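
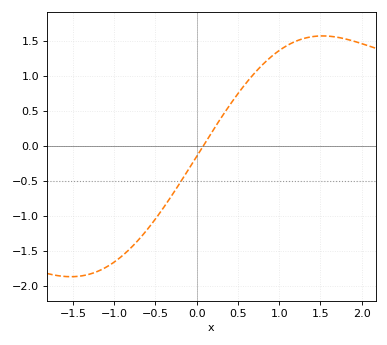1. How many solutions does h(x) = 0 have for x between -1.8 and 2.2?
1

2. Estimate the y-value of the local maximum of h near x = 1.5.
1.57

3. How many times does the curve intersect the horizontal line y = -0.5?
1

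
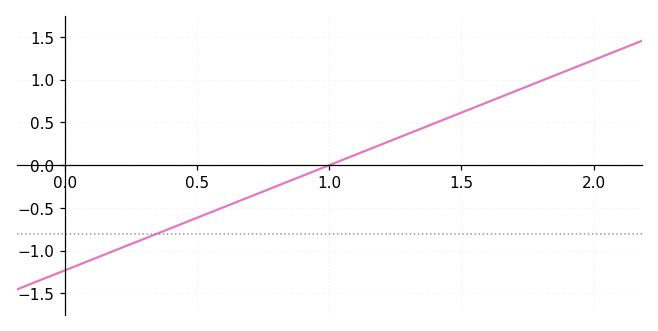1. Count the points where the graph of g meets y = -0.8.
1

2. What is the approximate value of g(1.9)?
1.11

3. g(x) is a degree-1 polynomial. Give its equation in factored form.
y = 1.23(x - 1)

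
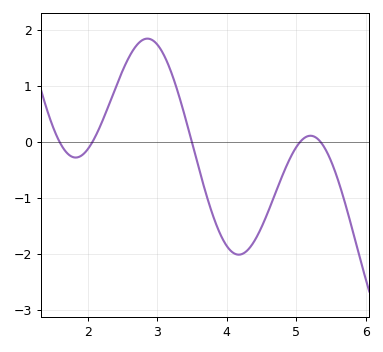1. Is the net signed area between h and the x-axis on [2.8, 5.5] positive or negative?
negative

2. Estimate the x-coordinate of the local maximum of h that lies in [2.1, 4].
2.86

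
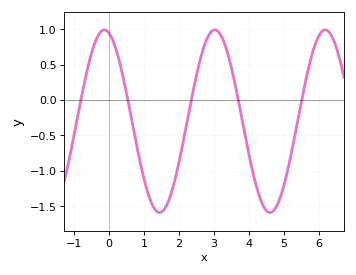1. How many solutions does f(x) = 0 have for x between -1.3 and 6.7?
5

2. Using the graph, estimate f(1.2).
-1.45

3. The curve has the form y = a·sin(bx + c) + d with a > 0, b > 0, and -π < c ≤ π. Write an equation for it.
y = 1.29sin(2x + 1.8) - 0.3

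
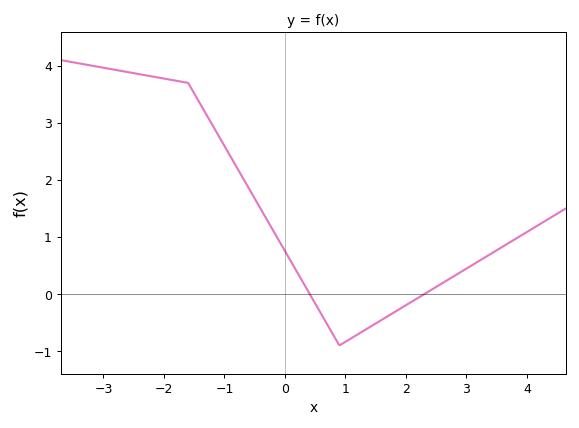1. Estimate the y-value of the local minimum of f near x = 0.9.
-0.9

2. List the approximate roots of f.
0.4, 2.4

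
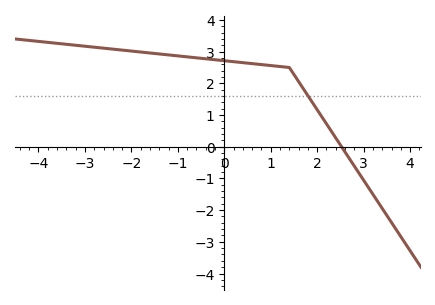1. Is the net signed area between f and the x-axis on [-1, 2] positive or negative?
positive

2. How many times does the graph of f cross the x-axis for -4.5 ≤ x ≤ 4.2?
1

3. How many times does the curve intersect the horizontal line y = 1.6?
1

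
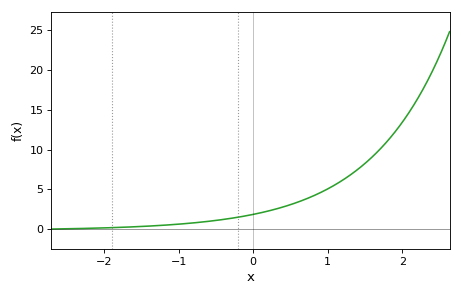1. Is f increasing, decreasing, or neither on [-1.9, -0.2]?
increasing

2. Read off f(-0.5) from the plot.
1.08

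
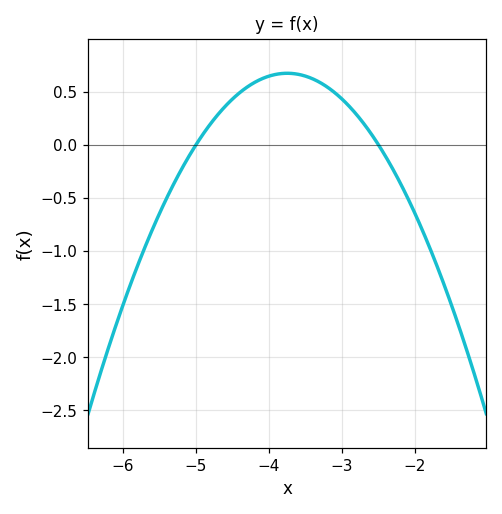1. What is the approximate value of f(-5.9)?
-1.32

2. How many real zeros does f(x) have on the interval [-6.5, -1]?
2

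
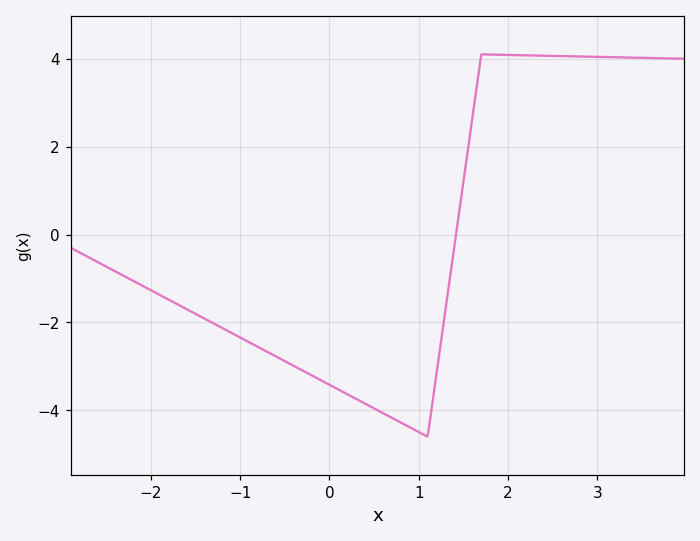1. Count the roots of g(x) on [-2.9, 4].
1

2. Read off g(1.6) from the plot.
2.65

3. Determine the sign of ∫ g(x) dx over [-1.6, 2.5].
negative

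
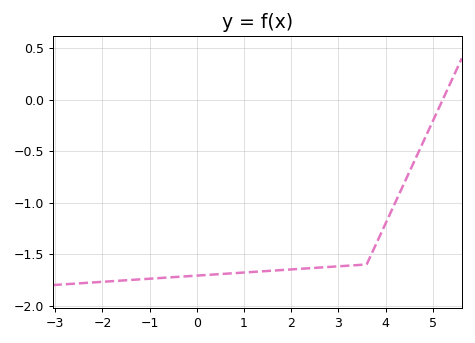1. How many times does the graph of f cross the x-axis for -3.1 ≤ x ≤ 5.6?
1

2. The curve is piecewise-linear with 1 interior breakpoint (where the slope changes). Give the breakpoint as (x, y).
(3.6, -1.6)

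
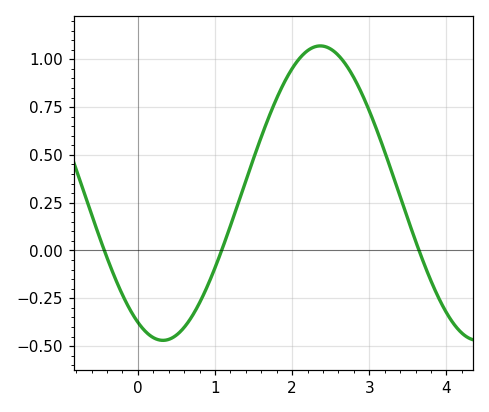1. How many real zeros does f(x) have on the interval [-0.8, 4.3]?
3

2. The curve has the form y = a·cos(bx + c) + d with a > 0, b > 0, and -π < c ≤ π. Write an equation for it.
y = 0.77cos(1.5x + 2.6) + 0.3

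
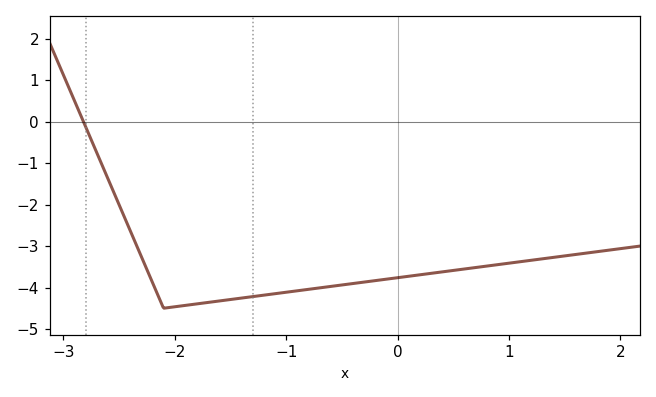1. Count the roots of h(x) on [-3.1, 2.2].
1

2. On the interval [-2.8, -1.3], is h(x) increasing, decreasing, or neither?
neither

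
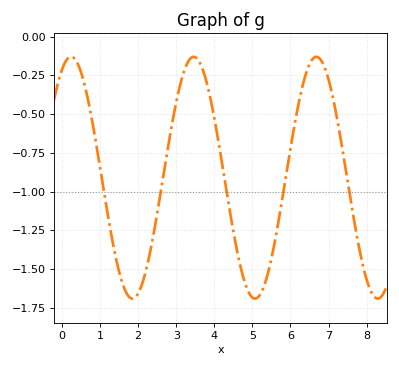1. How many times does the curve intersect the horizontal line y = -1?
5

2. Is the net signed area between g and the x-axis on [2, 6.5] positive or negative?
negative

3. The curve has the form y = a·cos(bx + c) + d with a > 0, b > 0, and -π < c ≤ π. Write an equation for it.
y = 0.78cos(1.9x - 0.46) - 0.91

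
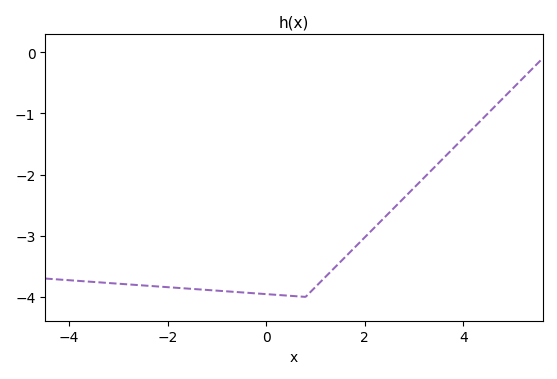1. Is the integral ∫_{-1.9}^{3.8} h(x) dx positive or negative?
negative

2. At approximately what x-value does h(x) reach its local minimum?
0.8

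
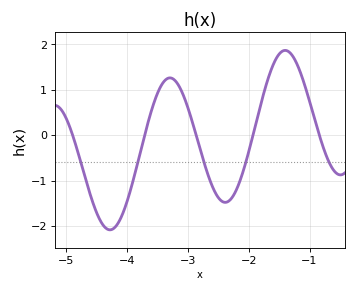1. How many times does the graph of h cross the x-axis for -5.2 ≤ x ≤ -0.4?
5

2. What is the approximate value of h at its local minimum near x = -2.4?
-1.5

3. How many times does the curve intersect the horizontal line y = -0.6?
5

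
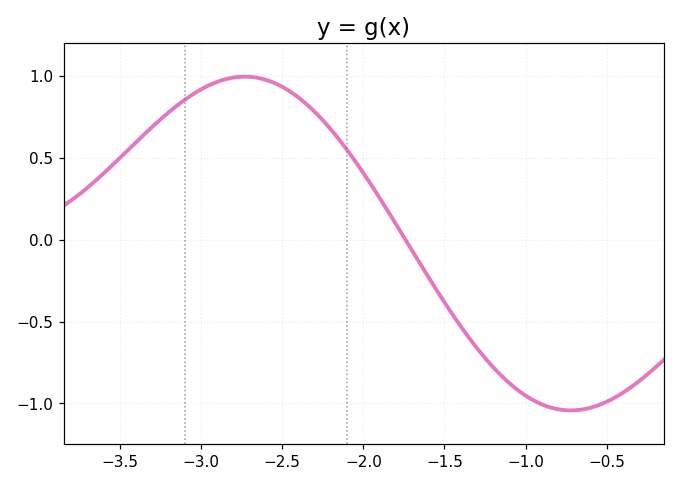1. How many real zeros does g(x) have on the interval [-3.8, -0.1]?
1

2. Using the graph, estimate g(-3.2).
0.8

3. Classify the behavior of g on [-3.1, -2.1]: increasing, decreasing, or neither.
neither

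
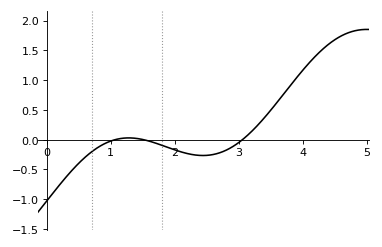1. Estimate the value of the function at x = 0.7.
-0.205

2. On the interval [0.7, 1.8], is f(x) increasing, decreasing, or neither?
neither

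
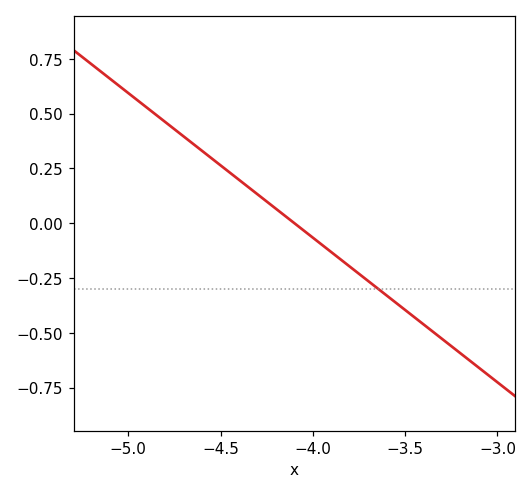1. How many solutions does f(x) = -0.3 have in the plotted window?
1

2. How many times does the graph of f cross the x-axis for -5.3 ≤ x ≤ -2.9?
1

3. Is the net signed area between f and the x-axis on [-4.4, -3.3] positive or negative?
negative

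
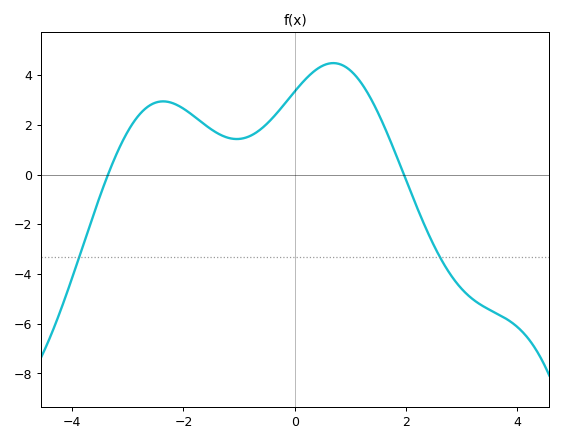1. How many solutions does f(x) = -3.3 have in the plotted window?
2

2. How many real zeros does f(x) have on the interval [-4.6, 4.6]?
2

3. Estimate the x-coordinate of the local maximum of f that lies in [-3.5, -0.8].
-2.4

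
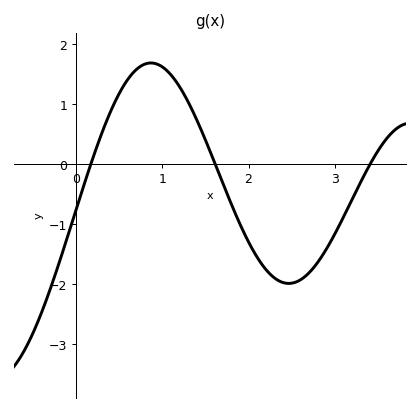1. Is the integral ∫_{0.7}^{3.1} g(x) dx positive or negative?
negative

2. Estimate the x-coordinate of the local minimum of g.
2.5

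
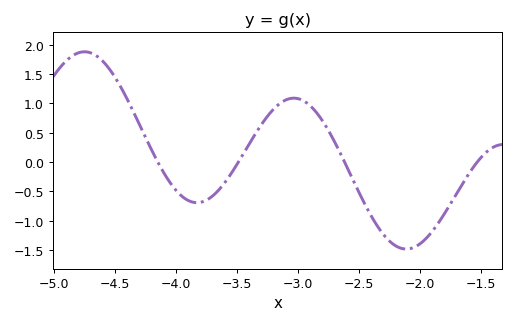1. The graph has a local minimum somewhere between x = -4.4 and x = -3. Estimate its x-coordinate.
-3.83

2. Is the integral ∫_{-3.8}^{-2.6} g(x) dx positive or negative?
positive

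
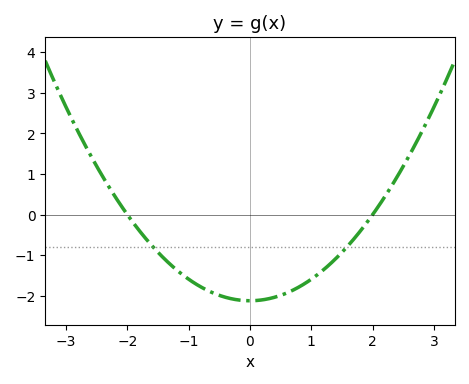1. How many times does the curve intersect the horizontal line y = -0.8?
2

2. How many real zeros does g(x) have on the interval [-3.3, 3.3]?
2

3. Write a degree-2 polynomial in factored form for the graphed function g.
y = 0.53(x + 2)(x - 2)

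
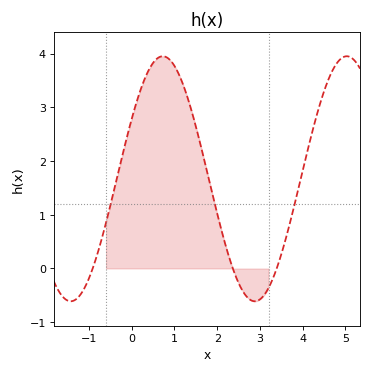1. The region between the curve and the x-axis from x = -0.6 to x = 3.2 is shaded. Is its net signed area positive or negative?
positive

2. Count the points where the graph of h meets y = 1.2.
3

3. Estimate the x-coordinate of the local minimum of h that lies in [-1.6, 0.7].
-1.42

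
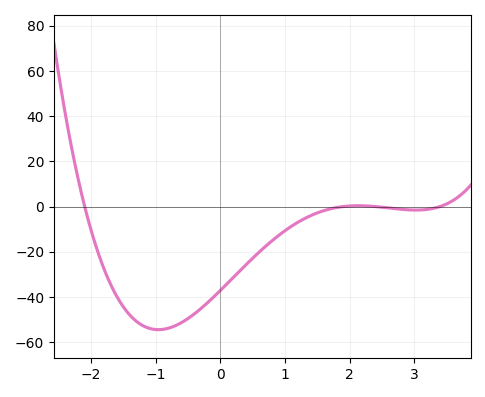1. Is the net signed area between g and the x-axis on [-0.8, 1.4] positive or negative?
negative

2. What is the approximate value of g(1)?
-10.7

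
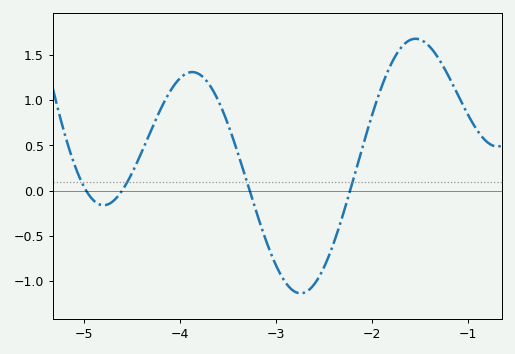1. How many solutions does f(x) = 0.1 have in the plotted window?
4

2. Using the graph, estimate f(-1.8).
1.4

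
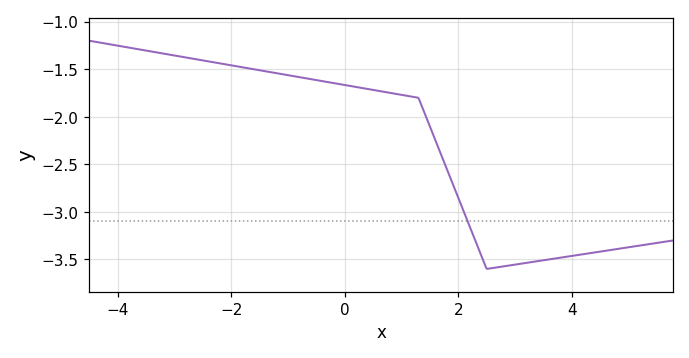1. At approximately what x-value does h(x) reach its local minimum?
2.6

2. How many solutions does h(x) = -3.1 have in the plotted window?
1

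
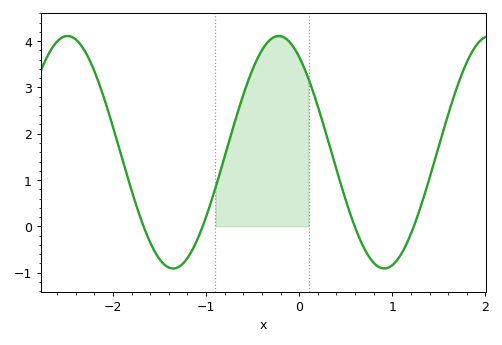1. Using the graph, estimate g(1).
-0.839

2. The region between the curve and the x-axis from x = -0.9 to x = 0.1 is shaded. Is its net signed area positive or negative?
positive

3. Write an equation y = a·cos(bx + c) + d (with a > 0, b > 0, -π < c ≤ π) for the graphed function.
y = 2.51cos(2.77x + 0.61) + 1.6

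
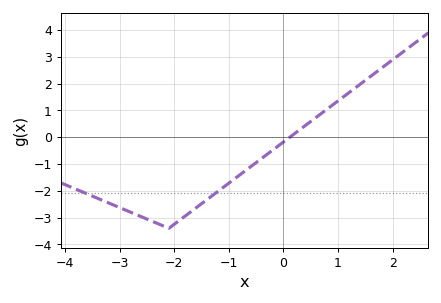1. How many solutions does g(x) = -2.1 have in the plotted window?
2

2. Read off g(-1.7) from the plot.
-2.79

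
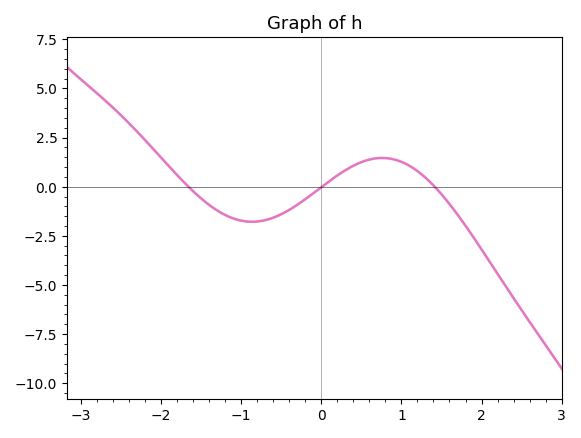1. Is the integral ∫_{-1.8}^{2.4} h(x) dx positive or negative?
negative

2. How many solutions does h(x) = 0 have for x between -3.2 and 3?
3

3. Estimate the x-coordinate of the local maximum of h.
0.8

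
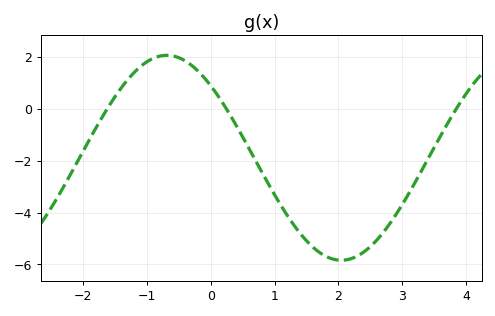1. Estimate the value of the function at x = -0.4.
1.8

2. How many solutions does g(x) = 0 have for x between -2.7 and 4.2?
3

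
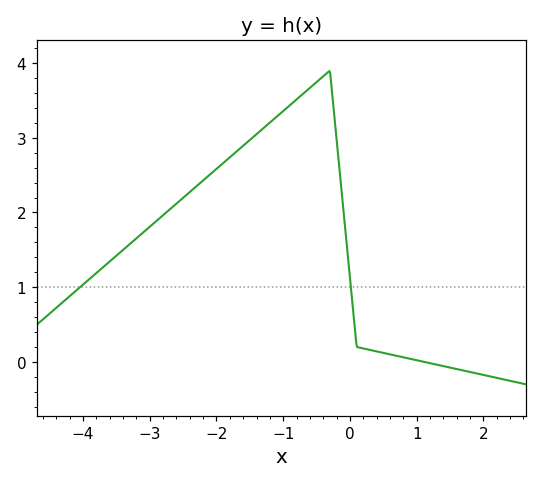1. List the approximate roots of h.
1.12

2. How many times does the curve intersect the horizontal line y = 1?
2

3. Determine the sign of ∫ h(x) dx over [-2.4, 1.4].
positive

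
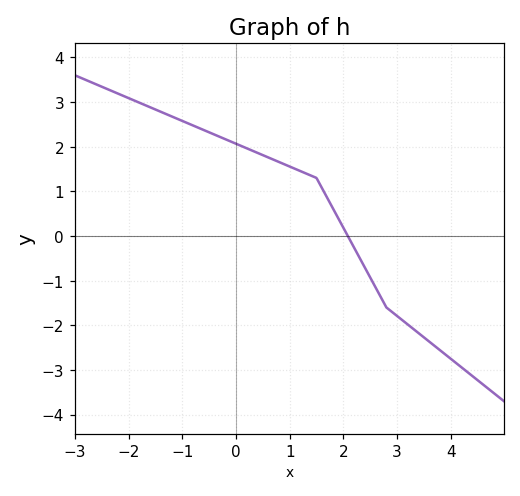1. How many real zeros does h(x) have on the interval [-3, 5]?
1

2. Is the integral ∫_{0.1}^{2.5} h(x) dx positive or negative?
positive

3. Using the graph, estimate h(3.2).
-1.98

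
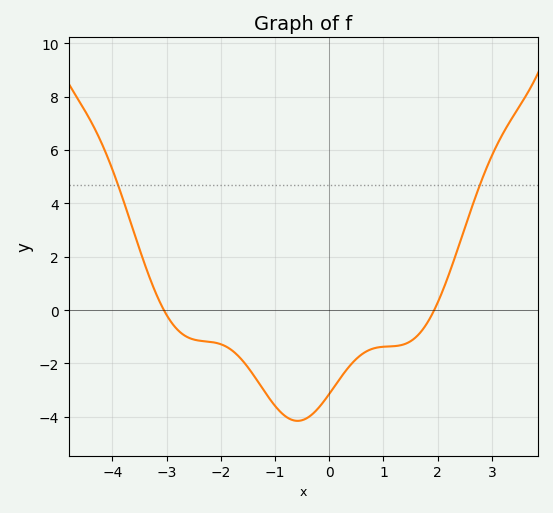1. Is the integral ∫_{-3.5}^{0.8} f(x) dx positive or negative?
negative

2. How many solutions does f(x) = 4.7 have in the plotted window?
2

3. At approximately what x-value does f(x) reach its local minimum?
-0.6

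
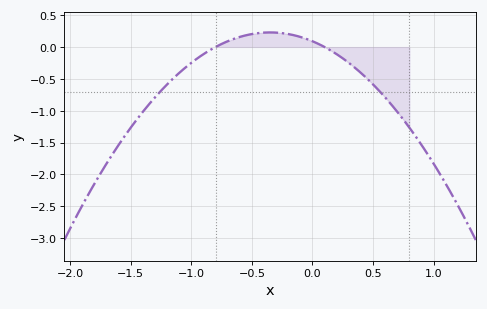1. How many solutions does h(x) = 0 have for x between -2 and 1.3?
2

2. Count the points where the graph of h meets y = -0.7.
2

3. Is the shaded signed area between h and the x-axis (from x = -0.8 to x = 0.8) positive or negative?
negative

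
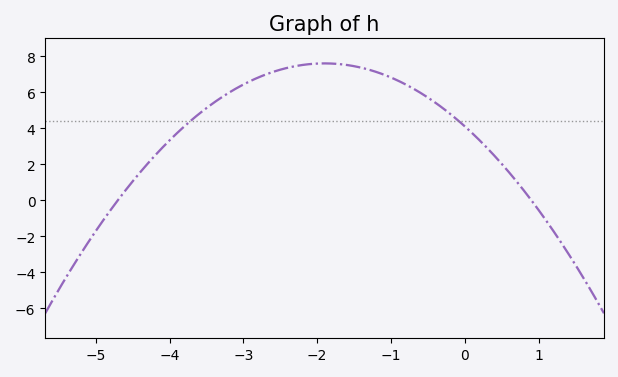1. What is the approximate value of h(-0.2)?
4.8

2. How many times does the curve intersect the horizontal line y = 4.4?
2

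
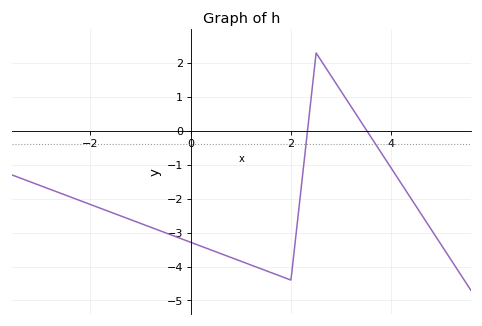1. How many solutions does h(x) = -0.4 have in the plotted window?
2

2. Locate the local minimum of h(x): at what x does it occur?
2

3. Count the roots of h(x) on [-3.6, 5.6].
2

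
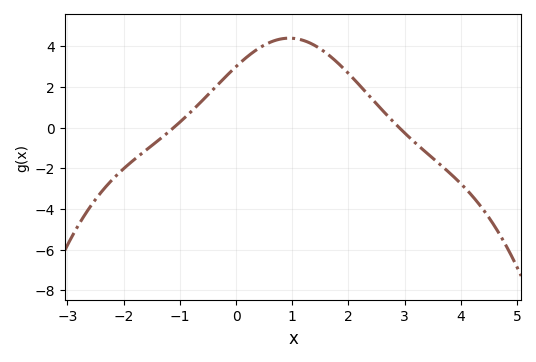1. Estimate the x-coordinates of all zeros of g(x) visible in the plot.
-1.2, 3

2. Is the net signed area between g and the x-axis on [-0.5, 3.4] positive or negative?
positive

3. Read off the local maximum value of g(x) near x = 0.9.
4.4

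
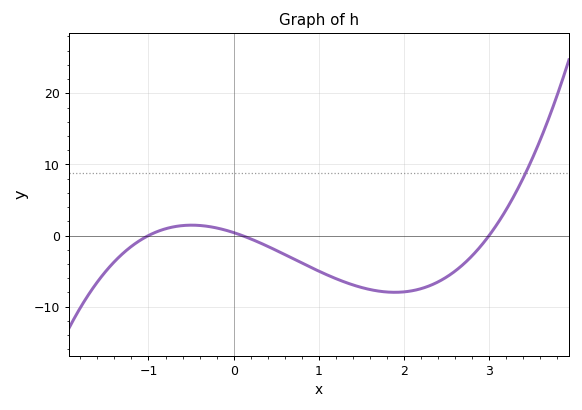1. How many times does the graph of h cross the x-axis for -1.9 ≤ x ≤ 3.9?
3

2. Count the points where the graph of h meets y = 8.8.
1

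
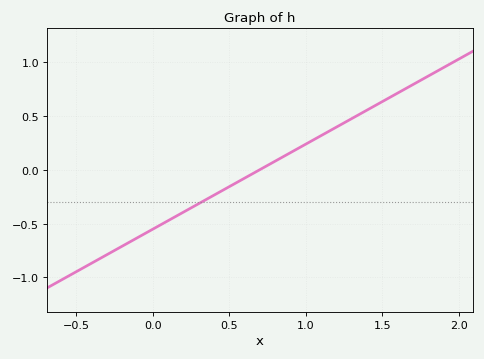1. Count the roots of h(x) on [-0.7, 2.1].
1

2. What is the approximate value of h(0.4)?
-0.237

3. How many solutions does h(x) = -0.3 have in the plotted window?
1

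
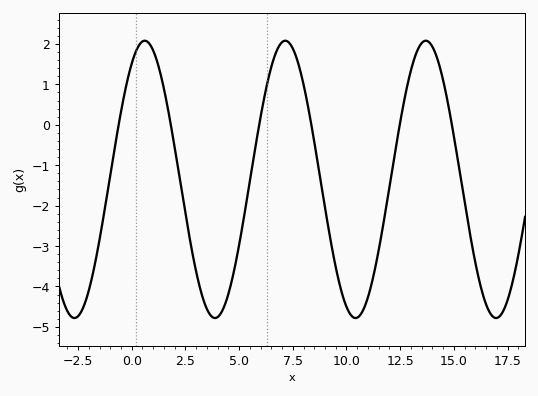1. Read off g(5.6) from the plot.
-1.1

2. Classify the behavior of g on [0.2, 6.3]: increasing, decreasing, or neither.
neither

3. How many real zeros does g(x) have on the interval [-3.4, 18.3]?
6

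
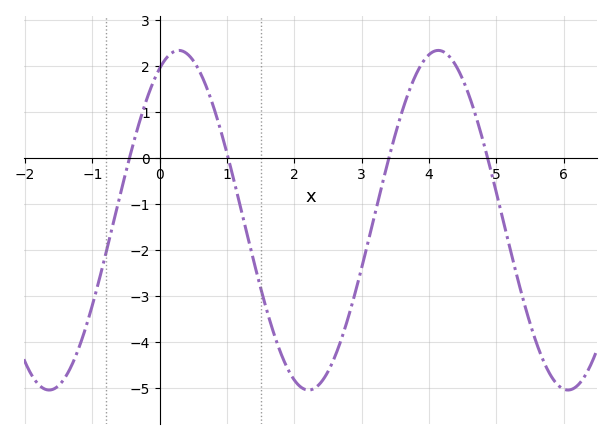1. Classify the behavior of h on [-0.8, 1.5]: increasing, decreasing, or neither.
neither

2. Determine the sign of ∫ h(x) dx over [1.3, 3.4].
negative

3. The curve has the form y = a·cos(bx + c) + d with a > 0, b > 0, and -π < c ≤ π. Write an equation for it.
y = 3.69cos(1.63x - 0.462) - 1.35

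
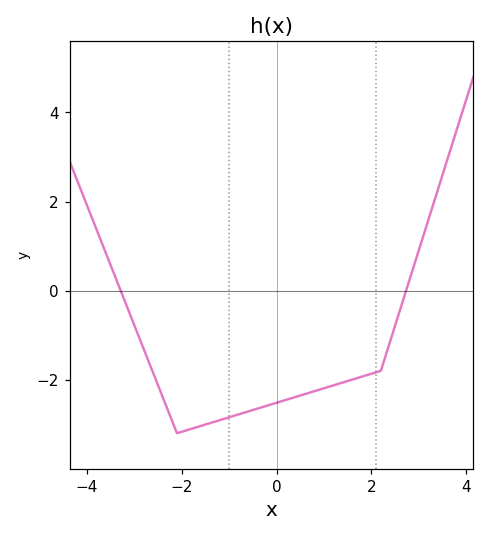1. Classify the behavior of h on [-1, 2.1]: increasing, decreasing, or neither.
increasing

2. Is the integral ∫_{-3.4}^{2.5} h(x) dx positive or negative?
negative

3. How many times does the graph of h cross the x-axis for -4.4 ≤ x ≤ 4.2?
2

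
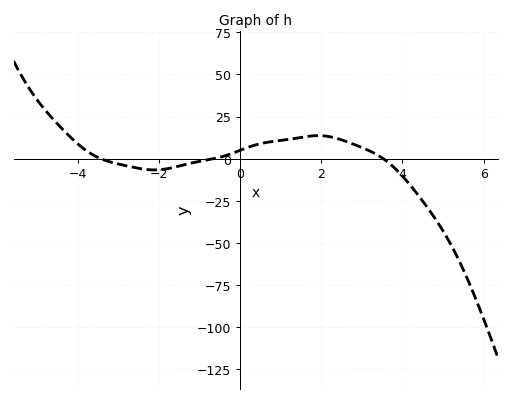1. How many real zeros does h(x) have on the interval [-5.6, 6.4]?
3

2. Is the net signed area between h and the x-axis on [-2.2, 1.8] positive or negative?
positive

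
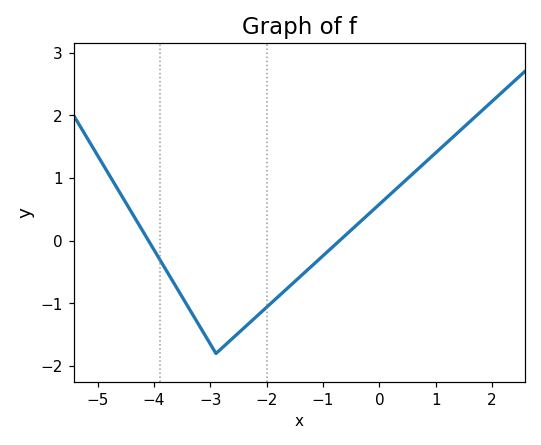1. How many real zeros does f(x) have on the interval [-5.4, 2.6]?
2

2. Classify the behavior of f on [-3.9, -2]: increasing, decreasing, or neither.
neither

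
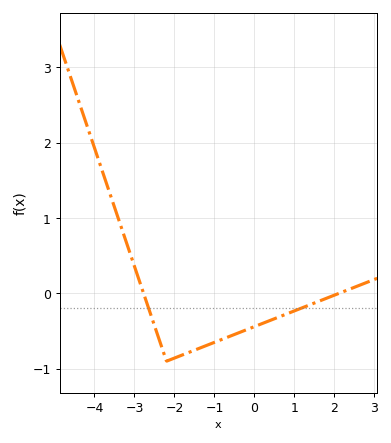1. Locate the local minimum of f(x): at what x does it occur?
-2.2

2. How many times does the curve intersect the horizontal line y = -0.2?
2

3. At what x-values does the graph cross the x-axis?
-2.77, 2.11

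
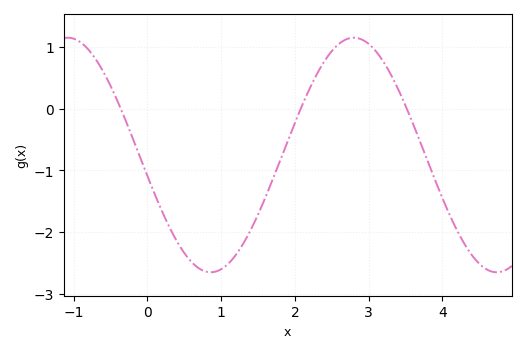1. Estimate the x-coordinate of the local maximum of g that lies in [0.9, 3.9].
2.8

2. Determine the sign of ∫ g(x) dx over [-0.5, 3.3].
negative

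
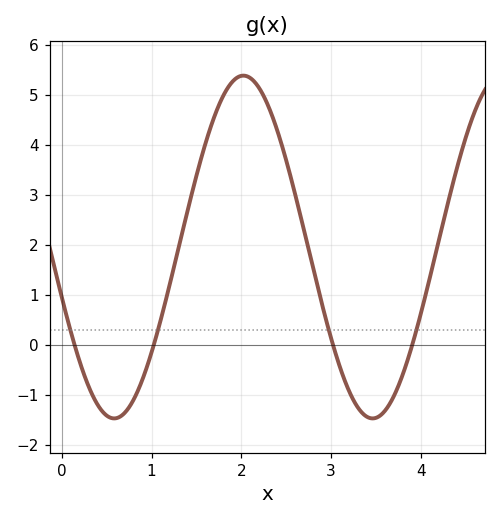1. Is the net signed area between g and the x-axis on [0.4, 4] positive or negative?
positive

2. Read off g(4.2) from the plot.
2.07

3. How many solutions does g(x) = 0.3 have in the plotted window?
4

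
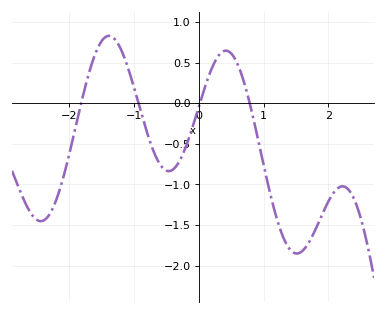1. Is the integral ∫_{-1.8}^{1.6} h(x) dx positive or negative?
negative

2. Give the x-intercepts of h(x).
-1.81, -0.926, 0.02, 0.787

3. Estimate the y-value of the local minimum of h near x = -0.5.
-0.837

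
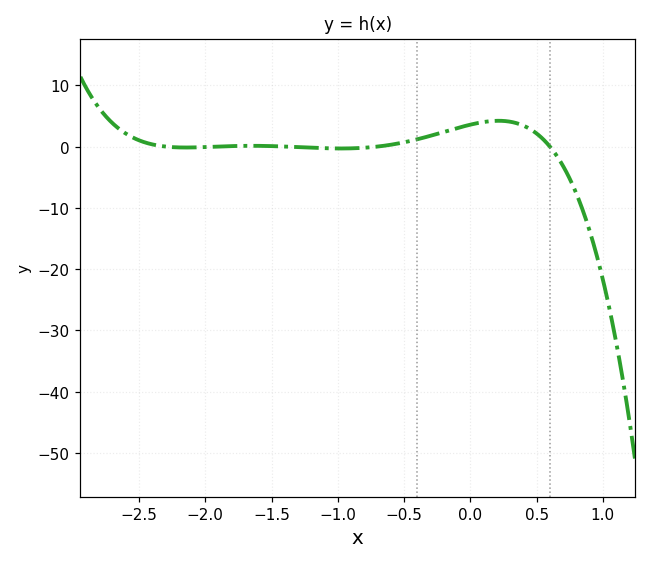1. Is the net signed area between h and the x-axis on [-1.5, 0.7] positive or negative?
positive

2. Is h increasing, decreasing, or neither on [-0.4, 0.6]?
neither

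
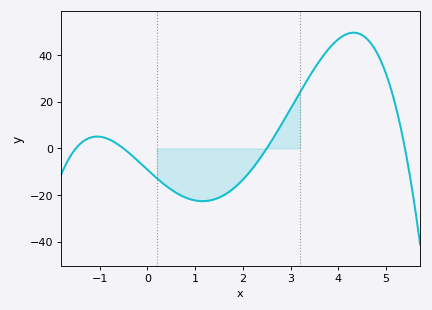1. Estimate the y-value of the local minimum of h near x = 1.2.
-22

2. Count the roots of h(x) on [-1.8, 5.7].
4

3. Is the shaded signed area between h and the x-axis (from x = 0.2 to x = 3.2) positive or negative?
negative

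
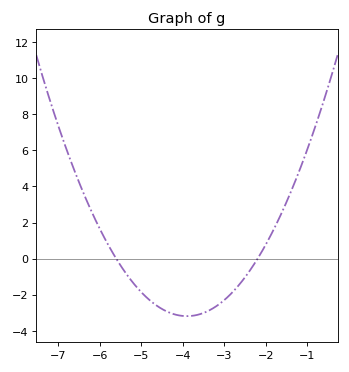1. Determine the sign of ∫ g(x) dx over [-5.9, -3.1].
negative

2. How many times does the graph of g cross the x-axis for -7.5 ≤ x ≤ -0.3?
2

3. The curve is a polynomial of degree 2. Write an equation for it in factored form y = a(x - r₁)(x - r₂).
y = 1.1(x + 5.6)(x + 2.2)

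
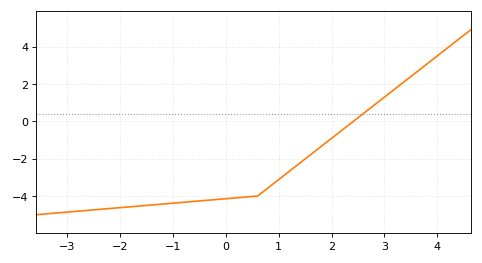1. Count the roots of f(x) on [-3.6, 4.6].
1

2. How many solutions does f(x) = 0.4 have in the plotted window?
1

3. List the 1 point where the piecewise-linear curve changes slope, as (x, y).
(0.6, -4)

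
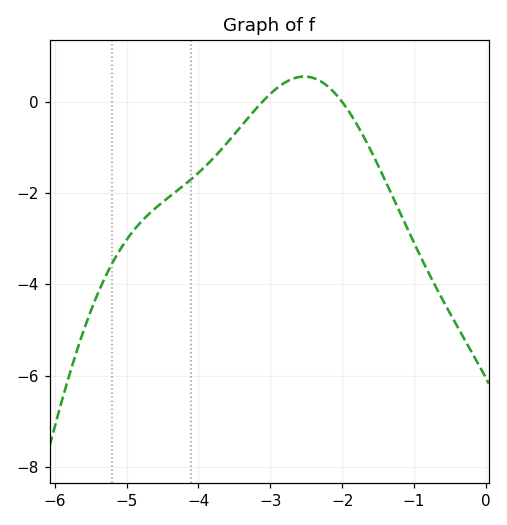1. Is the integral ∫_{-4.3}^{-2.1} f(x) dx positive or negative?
negative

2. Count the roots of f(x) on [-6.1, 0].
2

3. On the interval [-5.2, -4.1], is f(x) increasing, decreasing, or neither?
increasing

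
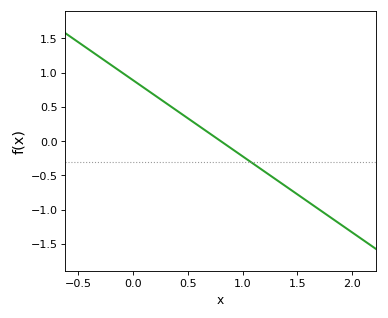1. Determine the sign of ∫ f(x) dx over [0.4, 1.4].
negative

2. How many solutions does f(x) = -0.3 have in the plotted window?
1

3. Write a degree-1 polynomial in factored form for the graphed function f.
y = -1.11(x - 0.8)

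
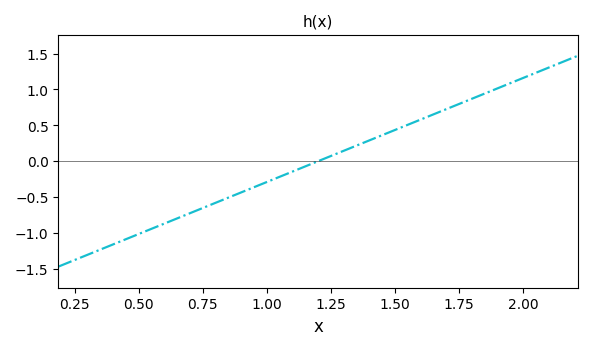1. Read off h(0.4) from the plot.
-1.16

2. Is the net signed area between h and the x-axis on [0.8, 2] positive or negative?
positive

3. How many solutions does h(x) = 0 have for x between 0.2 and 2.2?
1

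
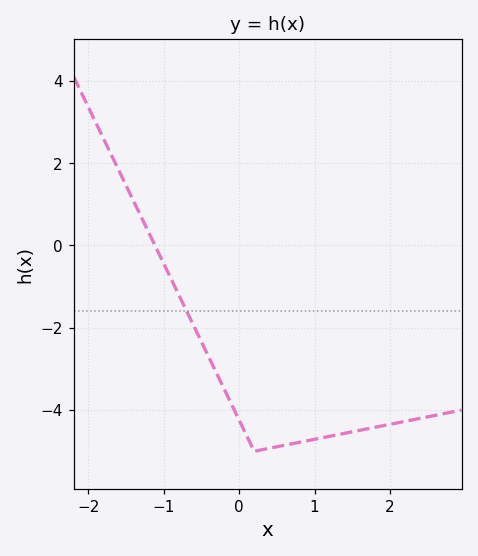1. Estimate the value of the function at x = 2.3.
-4.2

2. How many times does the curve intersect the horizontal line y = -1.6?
1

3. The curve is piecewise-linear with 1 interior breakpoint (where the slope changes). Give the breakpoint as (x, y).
(0.2, -5)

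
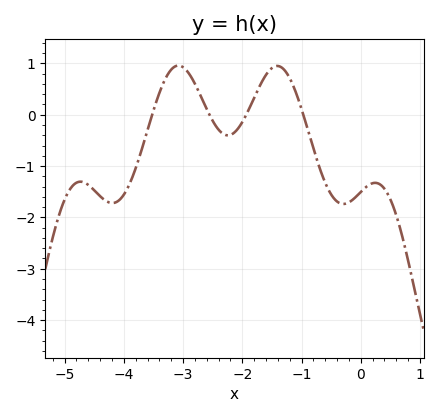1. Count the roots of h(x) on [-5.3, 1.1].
4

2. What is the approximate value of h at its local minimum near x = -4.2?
-1.72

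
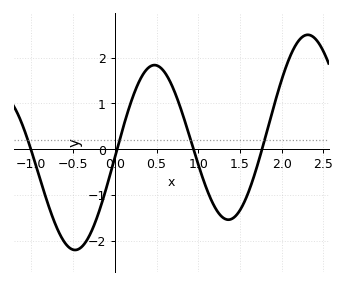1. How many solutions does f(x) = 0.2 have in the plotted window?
4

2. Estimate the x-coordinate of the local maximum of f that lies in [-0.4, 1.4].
0.5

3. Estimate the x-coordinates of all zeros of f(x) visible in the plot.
-1, 0, 0.9, 1.8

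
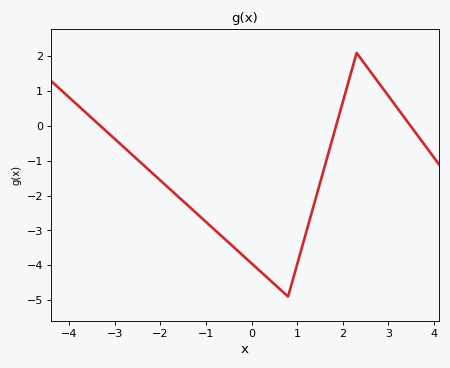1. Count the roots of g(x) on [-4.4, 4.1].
3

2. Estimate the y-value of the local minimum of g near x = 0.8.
-4.9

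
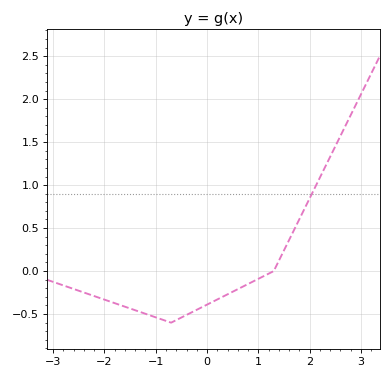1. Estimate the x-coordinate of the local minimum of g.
-0.7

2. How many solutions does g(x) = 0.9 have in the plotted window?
1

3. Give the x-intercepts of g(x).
1.3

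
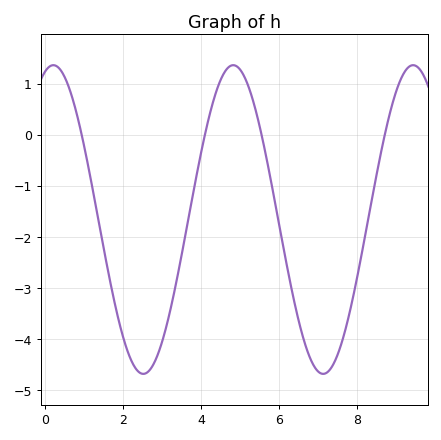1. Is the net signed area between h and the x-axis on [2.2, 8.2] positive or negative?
negative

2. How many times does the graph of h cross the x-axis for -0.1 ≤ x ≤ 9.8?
4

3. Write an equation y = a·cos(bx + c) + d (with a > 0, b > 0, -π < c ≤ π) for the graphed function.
y = 3.02cos(1.4x - 0.28) - 1.66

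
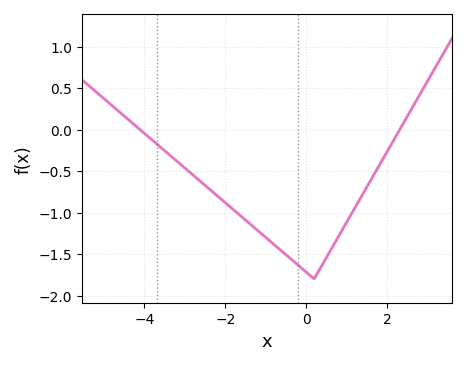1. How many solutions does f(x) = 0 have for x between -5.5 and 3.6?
2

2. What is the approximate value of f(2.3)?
-0.017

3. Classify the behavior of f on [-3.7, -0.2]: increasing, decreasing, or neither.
decreasing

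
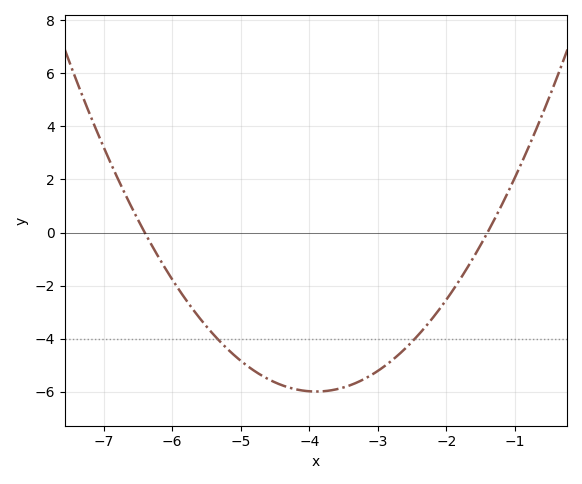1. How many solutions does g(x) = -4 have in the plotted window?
2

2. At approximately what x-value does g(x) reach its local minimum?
-3.9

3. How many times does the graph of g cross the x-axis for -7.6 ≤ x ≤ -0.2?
2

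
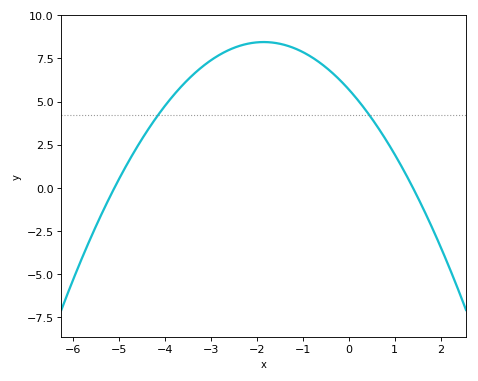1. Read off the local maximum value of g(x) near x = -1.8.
8.4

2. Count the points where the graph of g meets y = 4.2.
2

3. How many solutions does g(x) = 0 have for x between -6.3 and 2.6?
2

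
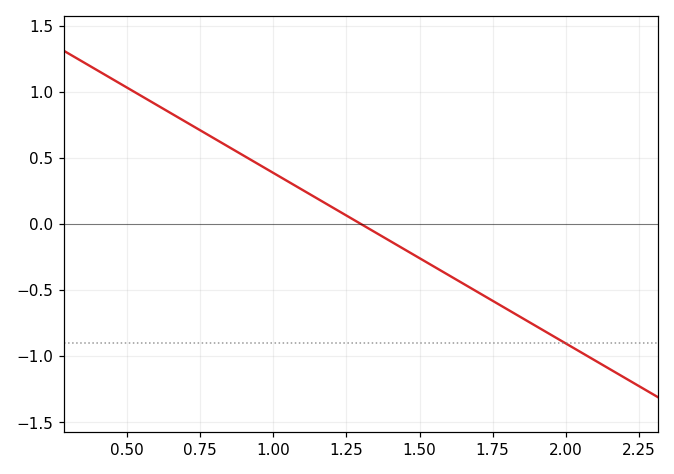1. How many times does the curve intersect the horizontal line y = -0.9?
1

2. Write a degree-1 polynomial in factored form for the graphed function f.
y = -1.29(x - 1.3)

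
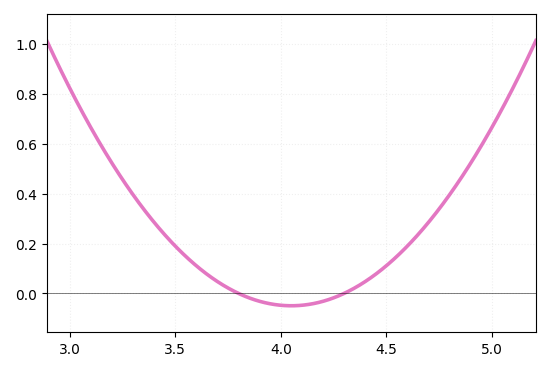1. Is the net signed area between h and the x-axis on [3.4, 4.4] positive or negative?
positive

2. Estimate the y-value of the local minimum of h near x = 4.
-0.049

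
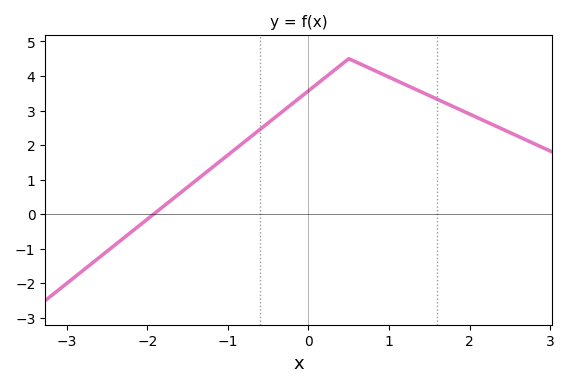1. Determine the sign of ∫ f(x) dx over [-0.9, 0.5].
positive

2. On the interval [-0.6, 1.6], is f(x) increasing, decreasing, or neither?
neither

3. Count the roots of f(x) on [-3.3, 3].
1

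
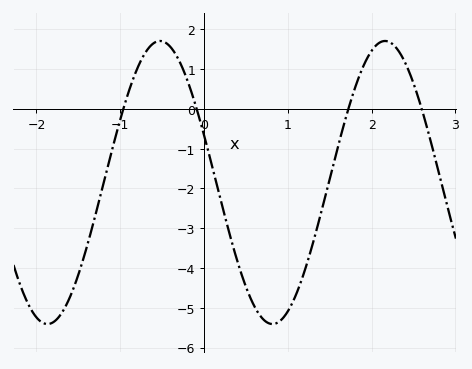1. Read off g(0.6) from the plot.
-5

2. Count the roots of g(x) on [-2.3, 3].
4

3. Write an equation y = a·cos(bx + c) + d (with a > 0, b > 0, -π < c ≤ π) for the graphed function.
y = 3.56cos(2.3x + 1.2) - 1.85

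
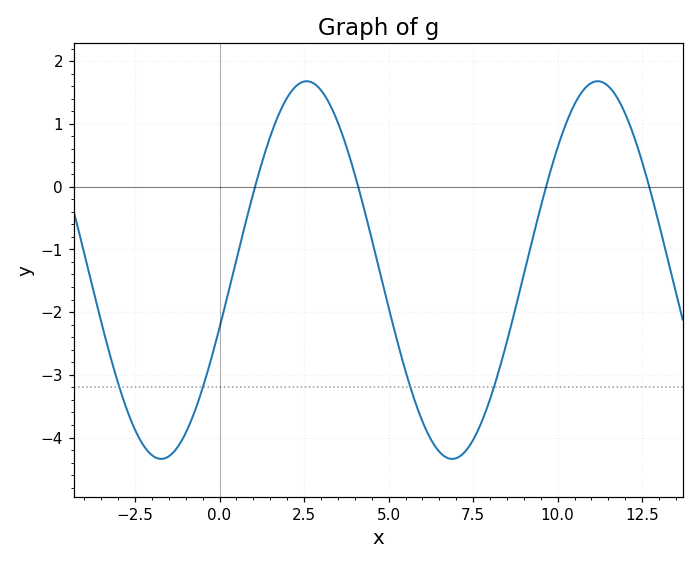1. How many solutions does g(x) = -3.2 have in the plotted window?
4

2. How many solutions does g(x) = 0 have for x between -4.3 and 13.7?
4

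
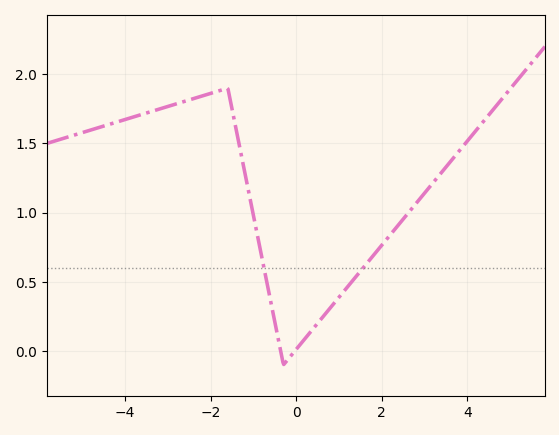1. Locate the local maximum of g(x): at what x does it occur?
-1.6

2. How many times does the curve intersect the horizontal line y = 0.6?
2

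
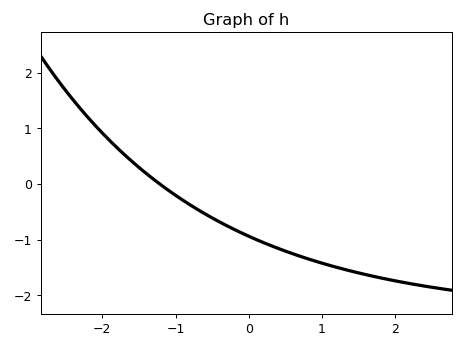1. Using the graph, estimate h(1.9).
-1.72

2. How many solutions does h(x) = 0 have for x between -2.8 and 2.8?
1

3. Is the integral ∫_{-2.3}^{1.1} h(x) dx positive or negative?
negative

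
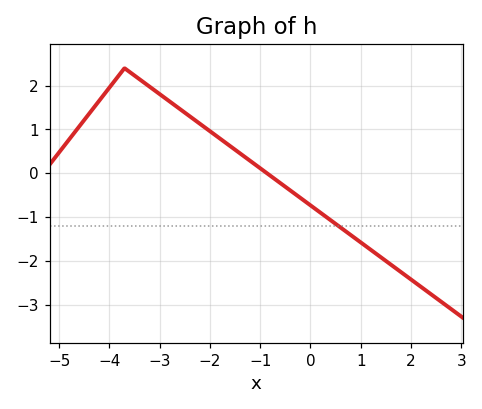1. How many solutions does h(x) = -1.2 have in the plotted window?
1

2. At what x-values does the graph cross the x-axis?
-0.8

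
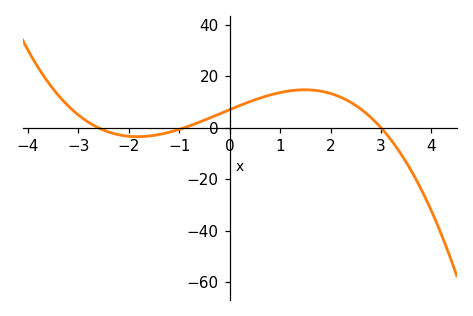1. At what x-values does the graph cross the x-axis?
-2.6, -0.8, 3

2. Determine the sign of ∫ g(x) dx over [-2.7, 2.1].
positive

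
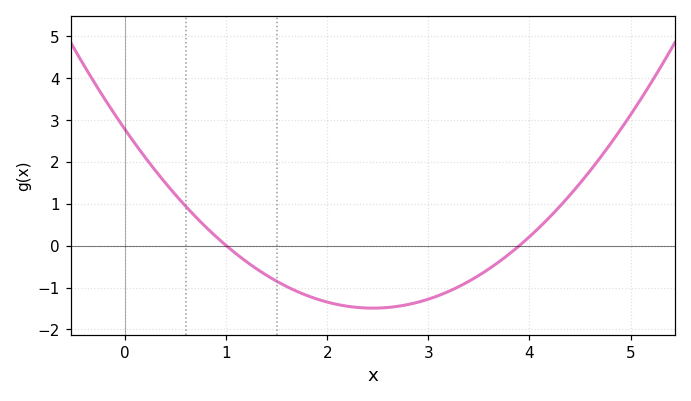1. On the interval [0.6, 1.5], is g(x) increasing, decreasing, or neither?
decreasing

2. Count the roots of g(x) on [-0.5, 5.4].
2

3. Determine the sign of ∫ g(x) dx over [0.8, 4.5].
negative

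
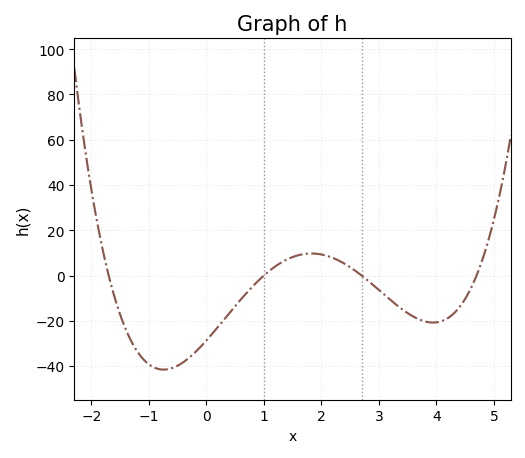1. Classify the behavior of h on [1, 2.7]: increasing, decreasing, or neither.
neither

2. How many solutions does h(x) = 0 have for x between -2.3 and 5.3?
4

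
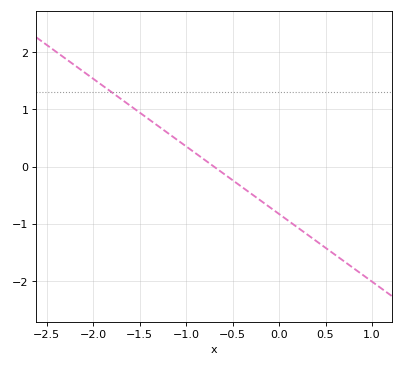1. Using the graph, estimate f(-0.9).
0.2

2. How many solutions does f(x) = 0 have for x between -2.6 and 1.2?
1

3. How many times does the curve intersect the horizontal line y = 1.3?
1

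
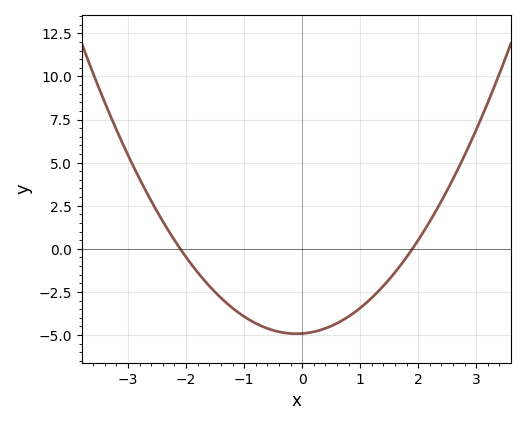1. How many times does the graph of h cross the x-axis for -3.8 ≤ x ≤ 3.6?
2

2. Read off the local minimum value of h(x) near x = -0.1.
-4.92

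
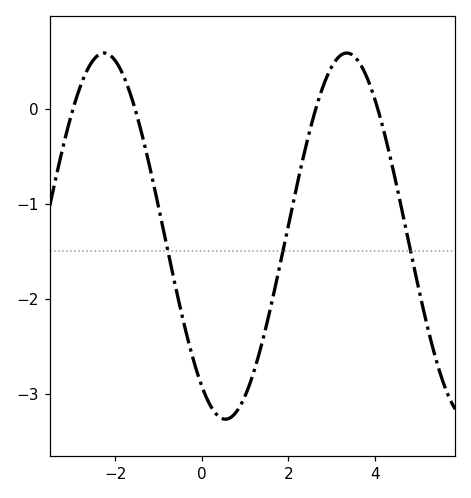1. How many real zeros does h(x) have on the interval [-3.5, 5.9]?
4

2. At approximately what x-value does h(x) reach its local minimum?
0.548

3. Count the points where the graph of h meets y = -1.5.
3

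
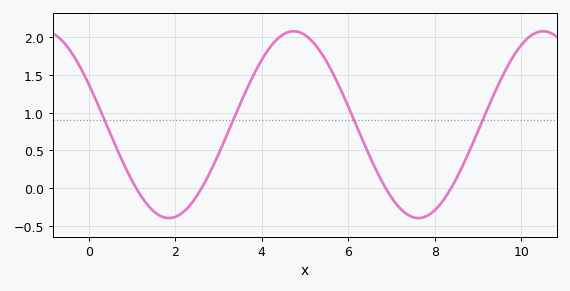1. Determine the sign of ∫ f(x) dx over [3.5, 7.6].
positive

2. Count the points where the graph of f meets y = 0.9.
4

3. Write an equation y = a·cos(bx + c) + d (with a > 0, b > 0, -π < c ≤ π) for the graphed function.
y = 1.24cos(1.09x + 1.12) + 0.84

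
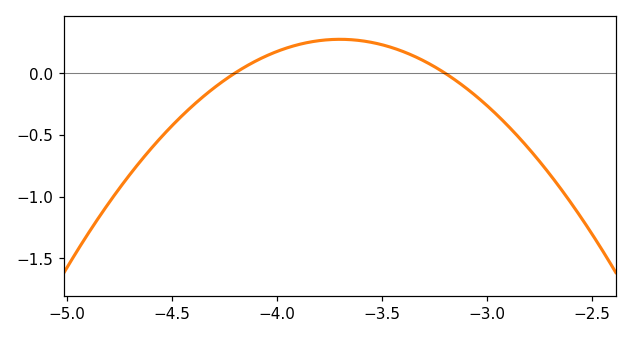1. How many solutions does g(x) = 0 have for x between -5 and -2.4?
2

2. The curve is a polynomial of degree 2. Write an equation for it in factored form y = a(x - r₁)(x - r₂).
y = -1.09(x + 4.2)(x + 3.2)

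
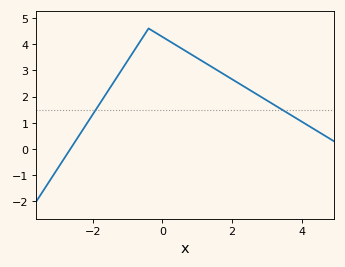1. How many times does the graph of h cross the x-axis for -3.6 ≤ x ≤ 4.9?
1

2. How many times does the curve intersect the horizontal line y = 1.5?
2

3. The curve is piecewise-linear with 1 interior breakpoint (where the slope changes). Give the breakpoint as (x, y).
(-0.4, 4.6)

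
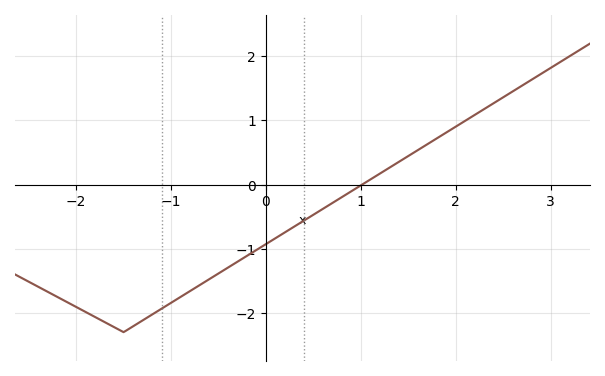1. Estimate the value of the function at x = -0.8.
-1.66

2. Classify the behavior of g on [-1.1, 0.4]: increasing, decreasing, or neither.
increasing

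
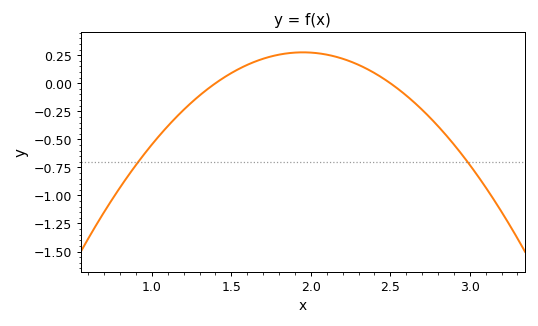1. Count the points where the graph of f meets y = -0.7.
2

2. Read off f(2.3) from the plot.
0.164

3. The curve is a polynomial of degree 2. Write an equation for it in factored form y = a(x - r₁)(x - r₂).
y = -0.91(x - 1.4)(x - 2.5)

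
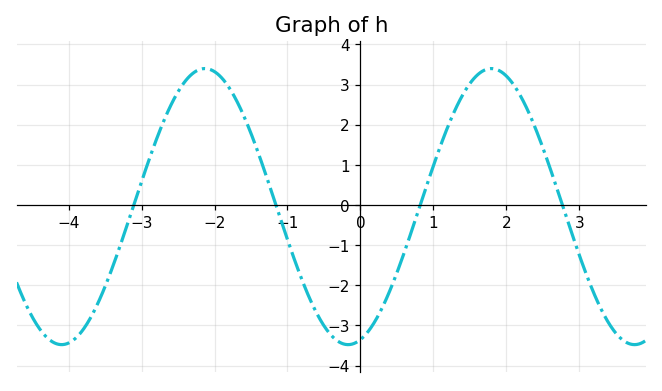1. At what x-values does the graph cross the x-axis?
-3.2, -1.2, 0.8, 2.8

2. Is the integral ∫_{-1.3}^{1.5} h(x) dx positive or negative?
negative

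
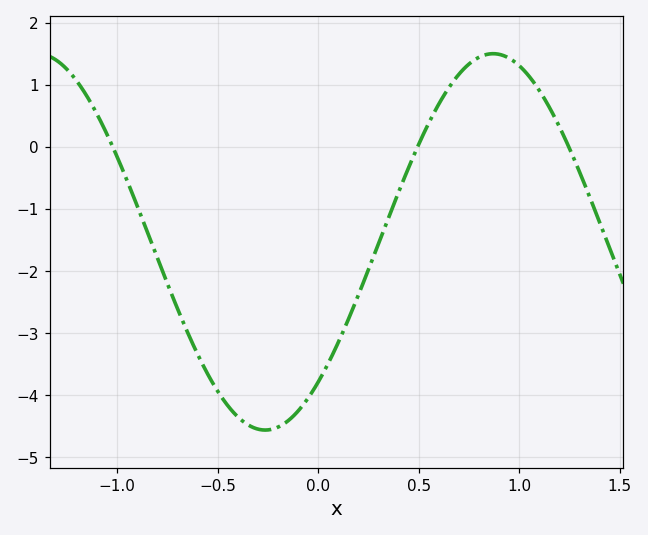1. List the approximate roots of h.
-1, 0.5, 1.25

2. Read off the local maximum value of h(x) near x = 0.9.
1.5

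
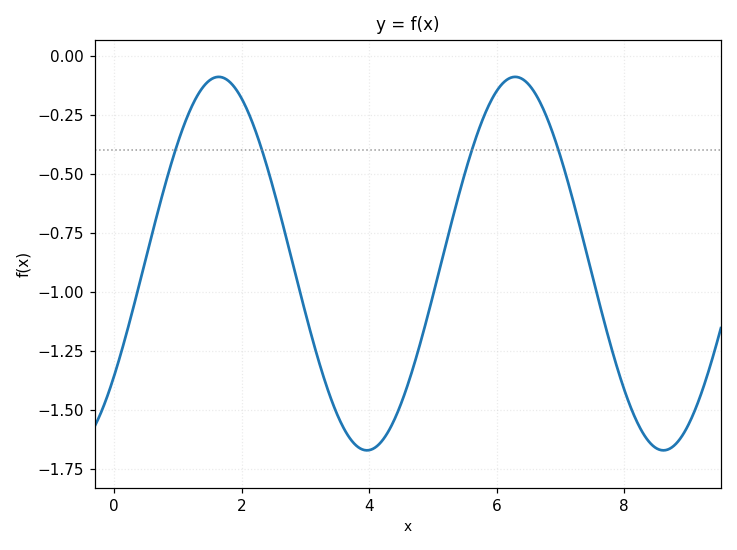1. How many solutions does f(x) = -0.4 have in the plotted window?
4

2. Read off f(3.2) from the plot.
-1.28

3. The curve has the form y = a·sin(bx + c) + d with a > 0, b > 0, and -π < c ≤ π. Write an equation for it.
y = 0.79sin(1.35x - 0.642) - 0.88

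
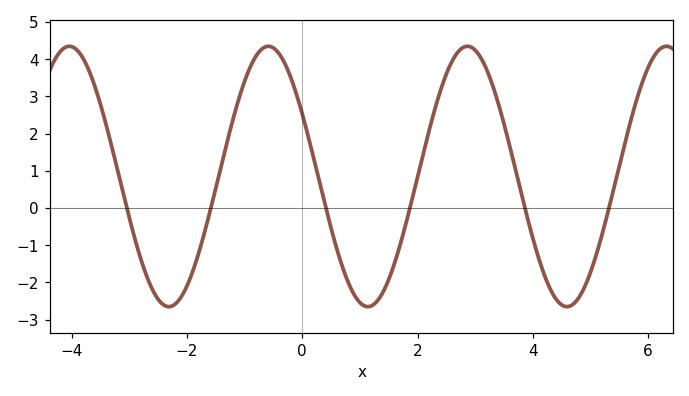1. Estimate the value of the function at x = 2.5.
3.6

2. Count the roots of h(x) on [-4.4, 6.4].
6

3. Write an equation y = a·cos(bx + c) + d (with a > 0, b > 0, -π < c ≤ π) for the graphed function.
y = 3.5cos(1.8x + 1.1) + 0.85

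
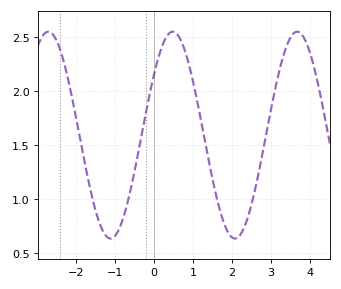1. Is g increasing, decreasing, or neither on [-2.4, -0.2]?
neither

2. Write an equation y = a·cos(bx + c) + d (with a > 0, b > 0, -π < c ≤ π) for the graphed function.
y = 0.96cos(2x - 0.95) + 1.59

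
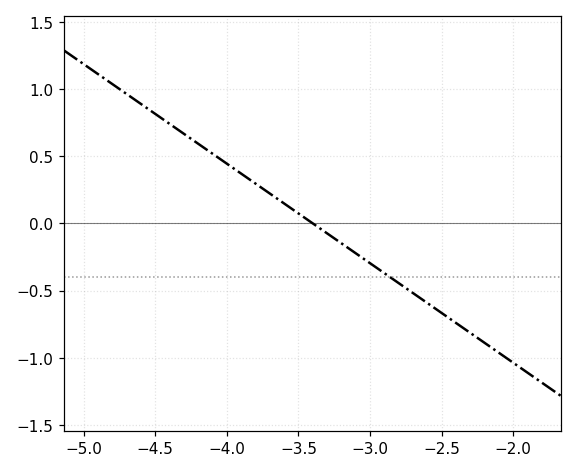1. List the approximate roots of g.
-3.4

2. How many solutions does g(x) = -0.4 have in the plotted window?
1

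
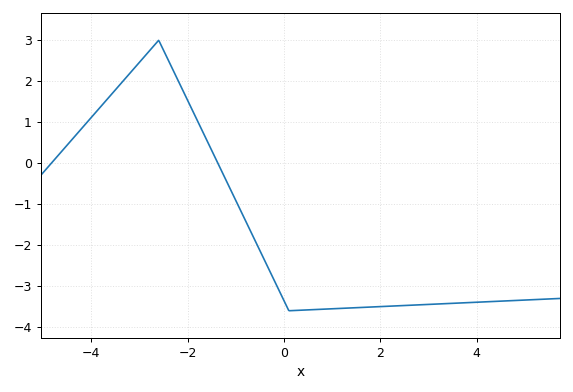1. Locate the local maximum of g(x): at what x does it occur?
-2.6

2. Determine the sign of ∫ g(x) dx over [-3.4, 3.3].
negative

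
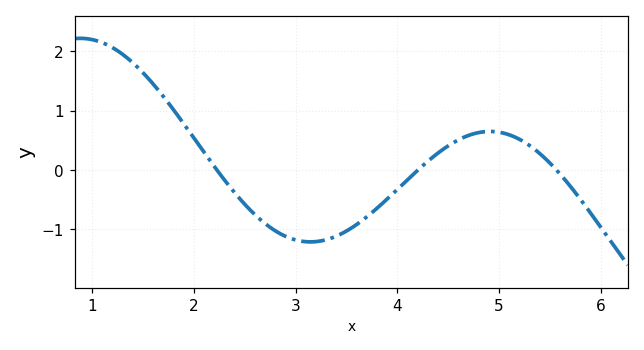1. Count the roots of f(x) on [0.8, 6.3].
3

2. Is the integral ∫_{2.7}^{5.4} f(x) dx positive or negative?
negative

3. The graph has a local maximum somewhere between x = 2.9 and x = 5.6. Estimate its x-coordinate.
4.91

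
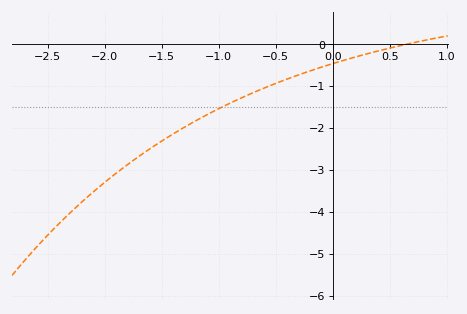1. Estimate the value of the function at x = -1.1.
-1.7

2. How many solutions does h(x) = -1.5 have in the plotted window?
1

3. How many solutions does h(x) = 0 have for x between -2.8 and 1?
1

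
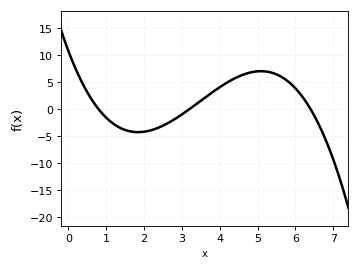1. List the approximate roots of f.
0.8, 3.2, 6.4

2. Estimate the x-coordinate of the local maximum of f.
5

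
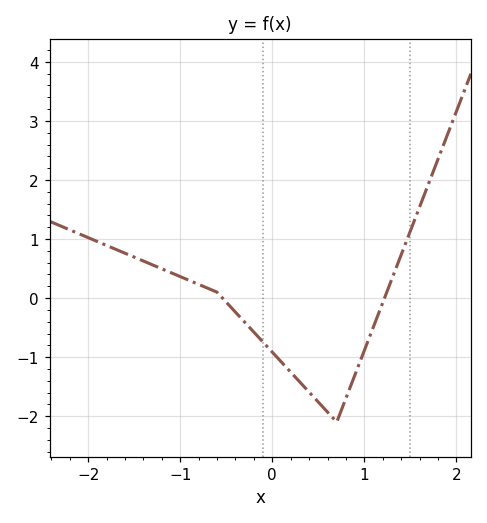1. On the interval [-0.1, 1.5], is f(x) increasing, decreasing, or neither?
neither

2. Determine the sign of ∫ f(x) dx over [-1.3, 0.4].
negative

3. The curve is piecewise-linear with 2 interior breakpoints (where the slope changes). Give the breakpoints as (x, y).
(-0.6, 0.1); (0.7, -2.1)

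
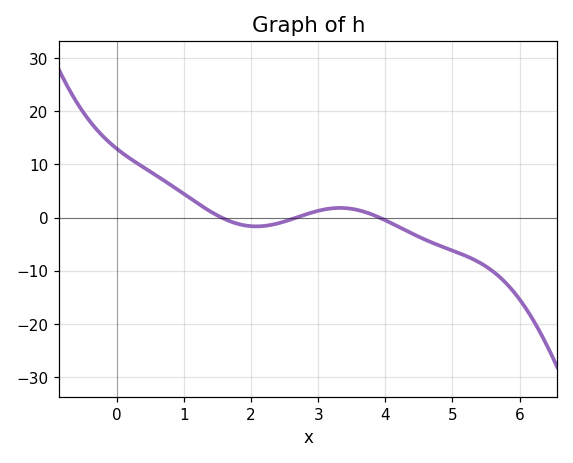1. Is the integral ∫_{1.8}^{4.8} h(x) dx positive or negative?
negative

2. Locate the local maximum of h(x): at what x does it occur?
3.32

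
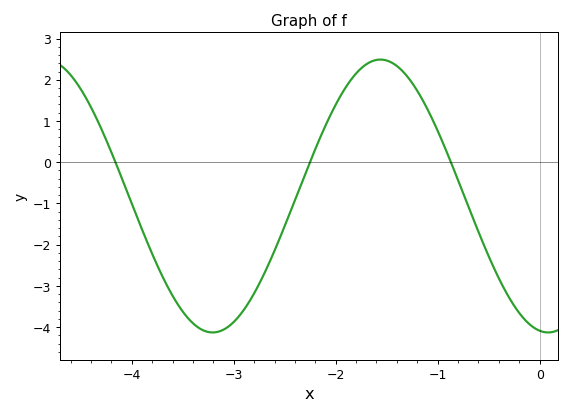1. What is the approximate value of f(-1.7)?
2.37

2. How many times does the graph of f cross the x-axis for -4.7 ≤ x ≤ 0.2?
3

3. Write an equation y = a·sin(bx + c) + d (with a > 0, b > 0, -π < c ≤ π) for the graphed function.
y = 3.31sin(1.91x - 1.73) - 0.82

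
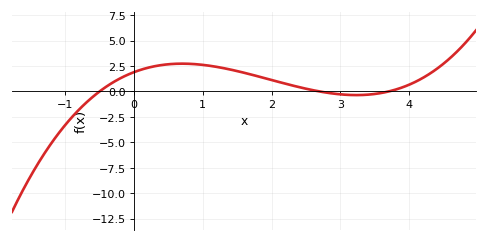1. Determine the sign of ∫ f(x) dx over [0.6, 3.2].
positive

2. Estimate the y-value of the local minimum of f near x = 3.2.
-0.353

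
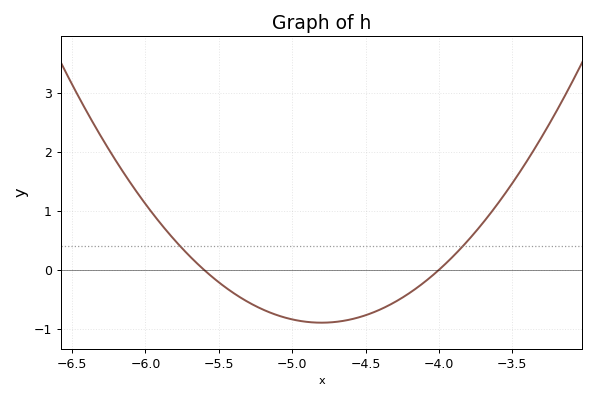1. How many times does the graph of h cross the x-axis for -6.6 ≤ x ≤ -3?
2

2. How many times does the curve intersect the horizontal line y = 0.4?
2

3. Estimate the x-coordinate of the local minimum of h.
-4.8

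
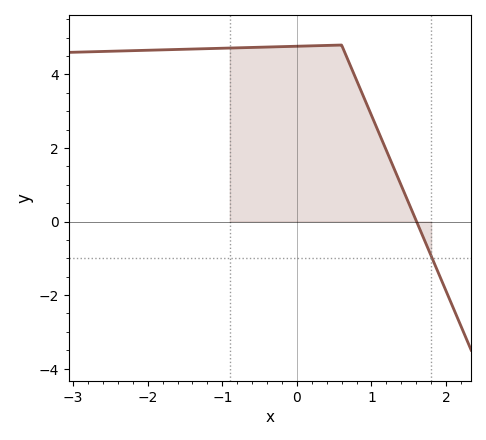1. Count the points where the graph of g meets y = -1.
1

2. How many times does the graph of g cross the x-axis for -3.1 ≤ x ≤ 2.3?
1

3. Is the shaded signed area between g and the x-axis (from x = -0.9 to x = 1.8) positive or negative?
positive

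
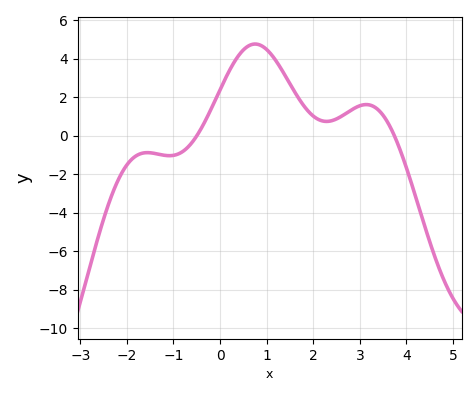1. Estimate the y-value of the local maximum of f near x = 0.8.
4.8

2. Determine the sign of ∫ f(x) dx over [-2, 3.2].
positive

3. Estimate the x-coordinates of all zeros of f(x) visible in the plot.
-0.4, 3.8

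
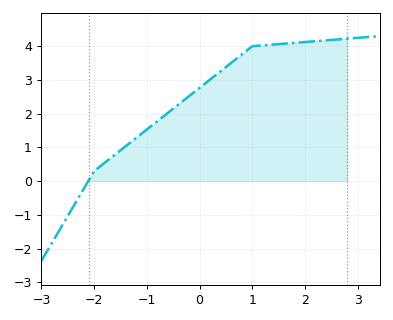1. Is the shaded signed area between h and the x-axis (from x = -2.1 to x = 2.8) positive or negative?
positive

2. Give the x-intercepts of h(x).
-2.11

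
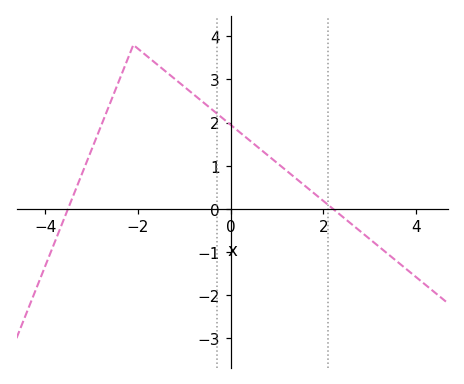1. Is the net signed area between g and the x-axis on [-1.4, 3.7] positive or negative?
positive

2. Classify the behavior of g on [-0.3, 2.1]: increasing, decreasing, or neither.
decreasing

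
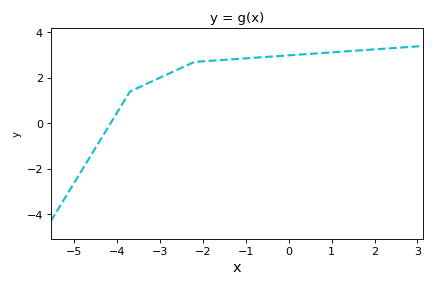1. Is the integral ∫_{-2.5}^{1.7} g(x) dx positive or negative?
positive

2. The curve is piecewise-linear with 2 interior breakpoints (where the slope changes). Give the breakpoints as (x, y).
(-3.7, 1.4); (-2.2, 2.7)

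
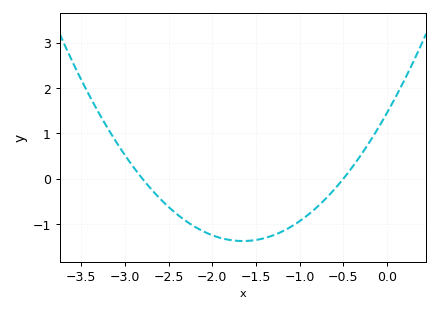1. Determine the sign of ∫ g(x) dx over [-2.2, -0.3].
negative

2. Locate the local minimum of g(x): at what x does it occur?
-1.6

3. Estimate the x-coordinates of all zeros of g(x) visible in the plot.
-2.8, -0.5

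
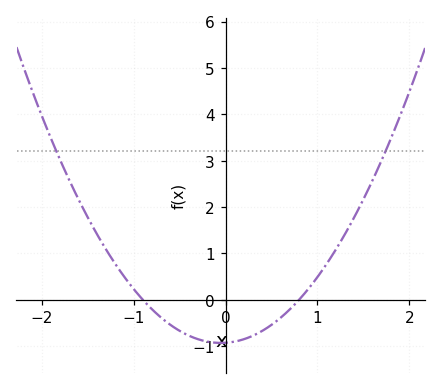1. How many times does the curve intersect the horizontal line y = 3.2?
2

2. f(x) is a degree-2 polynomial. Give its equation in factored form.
y = 1.29(x + 0.9)(x - 0.8)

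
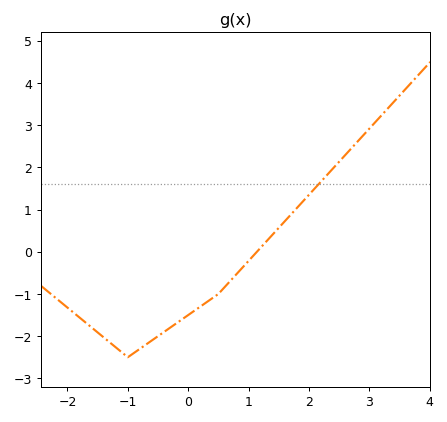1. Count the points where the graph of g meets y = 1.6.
1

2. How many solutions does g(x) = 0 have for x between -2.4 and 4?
1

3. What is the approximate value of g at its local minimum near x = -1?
-2.5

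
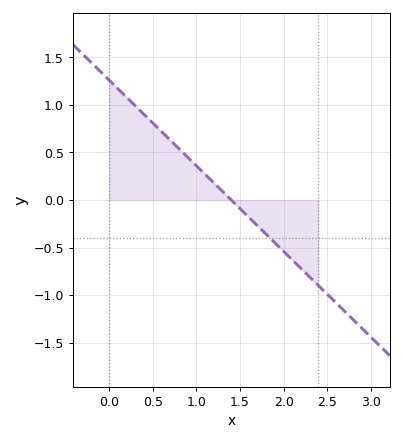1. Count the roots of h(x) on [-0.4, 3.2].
1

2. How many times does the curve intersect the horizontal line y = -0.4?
1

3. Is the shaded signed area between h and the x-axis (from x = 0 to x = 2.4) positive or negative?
positive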